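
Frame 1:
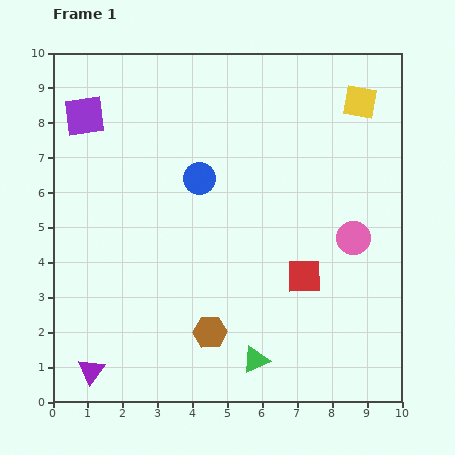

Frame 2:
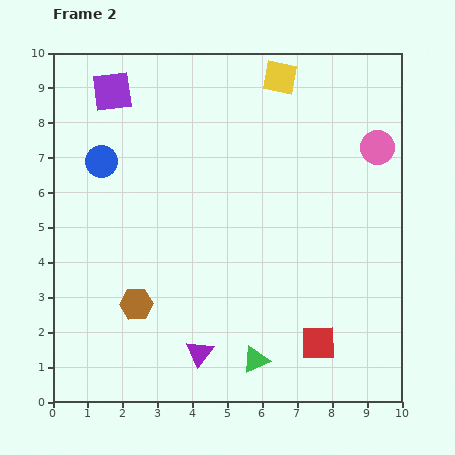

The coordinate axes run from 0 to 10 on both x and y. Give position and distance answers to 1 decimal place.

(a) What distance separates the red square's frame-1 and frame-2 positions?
1.9

The red square moved from (7.2, 3.6) to (7.6, 1.7), a distance of √(0.4² + 1.9²) ≈ 1.9.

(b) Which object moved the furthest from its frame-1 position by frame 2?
the purple triangle

(moved 3.1; next 2.8)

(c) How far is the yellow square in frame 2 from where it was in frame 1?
2.4

The yellow square moved from (8.8, 8.6) to (6.5, 9.3), a distance of √(2.3² + 0.7²) ≈ 2.4.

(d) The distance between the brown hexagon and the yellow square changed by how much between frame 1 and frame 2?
-0.2

Distance in frame 1: 7.9. Distance in frame 2: 7.7.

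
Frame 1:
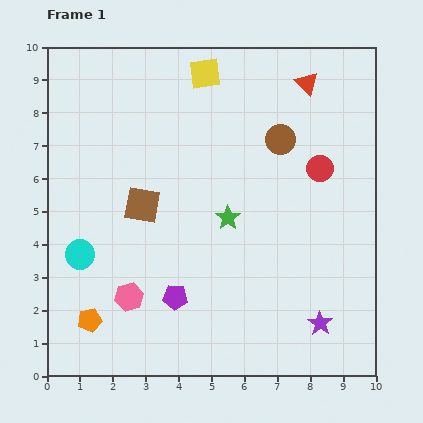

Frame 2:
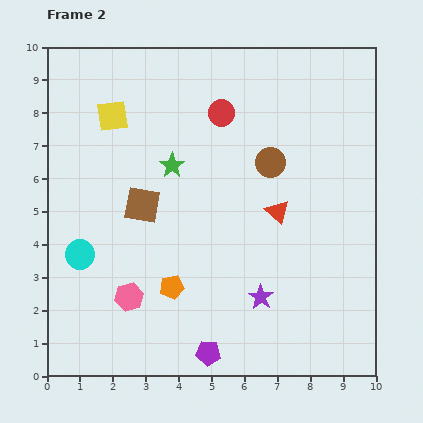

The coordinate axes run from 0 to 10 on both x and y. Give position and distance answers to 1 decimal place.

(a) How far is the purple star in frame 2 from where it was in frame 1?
2.0

The purple star moved from (8.3, 1.6) to (6.5, 2.4), a distance of √(1.8² + 0.8²) ≈ 2.0.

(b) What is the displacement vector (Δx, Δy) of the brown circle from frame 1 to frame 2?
(-0.3, -0.7)

The brown circle was at (7.1, 7.2) in frame 1 and (6.8, 6.5) in frame 2.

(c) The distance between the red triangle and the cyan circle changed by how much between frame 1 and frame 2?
-2.5

Distance in frame 1: 8.6. Distance in frame 2: 6.1.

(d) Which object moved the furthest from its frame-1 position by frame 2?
the red triangle

(moved 4.0; next 3.4)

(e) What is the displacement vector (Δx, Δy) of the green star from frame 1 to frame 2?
(-1.7, 1.6)

The green star was at (5.5, 4.8) in frame 1 and (3.8, 6.4) in frame 2.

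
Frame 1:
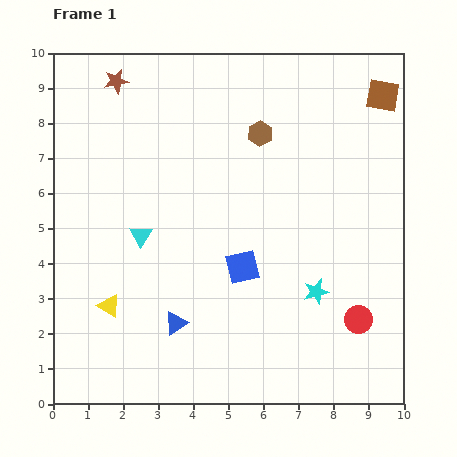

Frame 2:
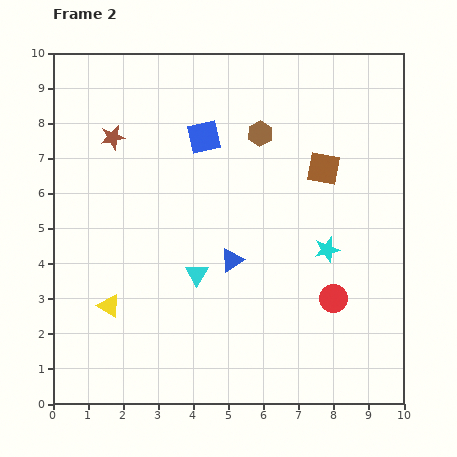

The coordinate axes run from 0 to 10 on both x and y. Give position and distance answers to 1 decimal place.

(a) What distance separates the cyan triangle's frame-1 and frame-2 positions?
1.9

The cyan triangle moved from (2.5, 4.8) to (4.1, 3.7), a distance of √(1.6² + 1.1²) ≈ 1.9.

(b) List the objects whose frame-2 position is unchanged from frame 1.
the brown hexagon, the yellow triangle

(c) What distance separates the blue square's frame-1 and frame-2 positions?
3.9

The blue square moved from (5.4, 3.9) to (4.3, 7.6), a distance of √(1.1² + 3.7²) ≈ 3.9.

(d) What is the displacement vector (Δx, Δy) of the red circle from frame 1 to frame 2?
(-0.7, 0.6)

The red circle was at (8.7, 2.4) in frame 1 and (8.0, 3.0) in frame 2.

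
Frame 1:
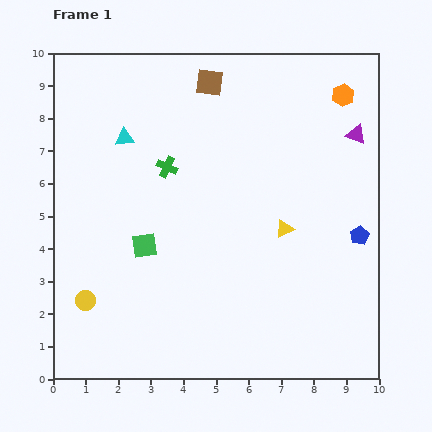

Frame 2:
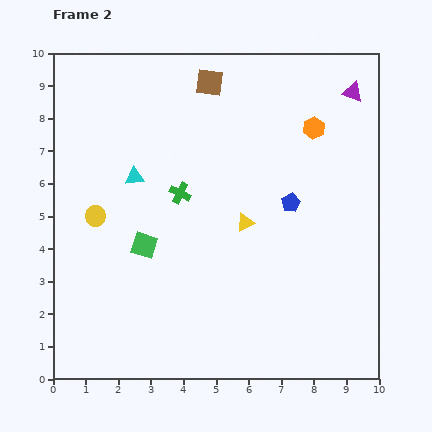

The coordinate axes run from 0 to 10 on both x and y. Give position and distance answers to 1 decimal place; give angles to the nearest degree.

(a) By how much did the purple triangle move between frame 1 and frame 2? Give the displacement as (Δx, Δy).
(-0.1, 1.3)

The purple triangle was at (9.3, 7.5) in frame 1 and (9.2, 8.8) in frame 2.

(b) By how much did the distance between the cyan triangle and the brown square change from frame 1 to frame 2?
+0.6

Distance in frame 1: 3.1. Distance in frame 2: 3.7.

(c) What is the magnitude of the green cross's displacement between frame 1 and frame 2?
0.9

The green cross moved from (3.5, 6.5) to (3.9, 5.7), a distance of √(0.4² + 0.8²) ≈ 0.9.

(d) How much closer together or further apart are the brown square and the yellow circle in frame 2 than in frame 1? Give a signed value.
-2.3

Distance in frame 1: 7.7. Distance in frame 2: 5.4.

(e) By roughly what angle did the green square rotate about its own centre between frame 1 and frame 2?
26° clockwise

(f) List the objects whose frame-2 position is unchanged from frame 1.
the brown square, the green square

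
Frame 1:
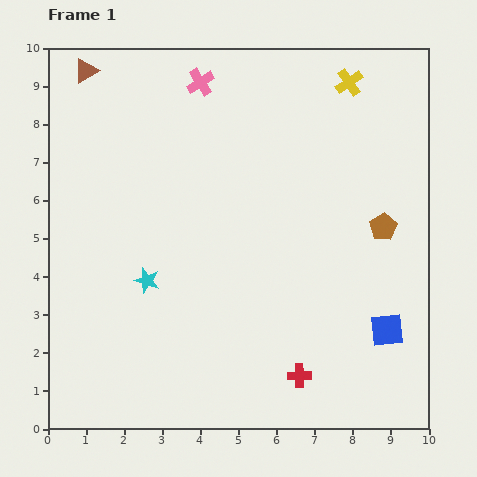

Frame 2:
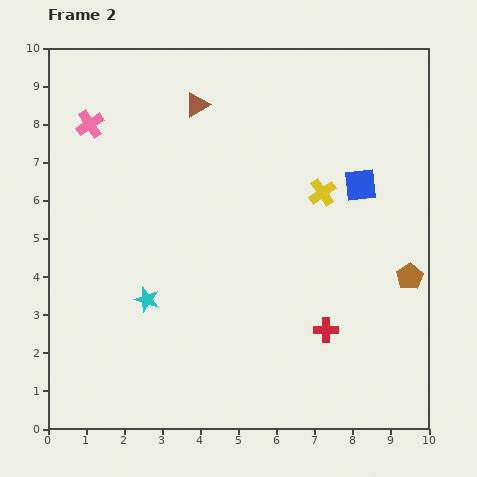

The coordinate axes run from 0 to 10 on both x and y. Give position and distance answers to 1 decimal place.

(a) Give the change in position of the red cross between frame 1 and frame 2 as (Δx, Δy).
(0.7, 1.2)

The red cross was at (6.6, 1.4) in frame 1 and (7.3, 2.6) in frame 2.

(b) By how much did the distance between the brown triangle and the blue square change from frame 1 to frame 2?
-5.6

Distance in frame 1: 10.4. Distance in frame 2: 4.8.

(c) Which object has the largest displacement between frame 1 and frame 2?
the blue square

(moved 3.9; next 3.1)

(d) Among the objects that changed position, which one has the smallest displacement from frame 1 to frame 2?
the cyan star

(moved 0.5)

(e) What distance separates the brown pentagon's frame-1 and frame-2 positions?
1.5

The brown pentagon moved from (8.8, 5.3) to (9.5, 4.0), a distance of √(0.7² + 1.3²) ≈ 1.5.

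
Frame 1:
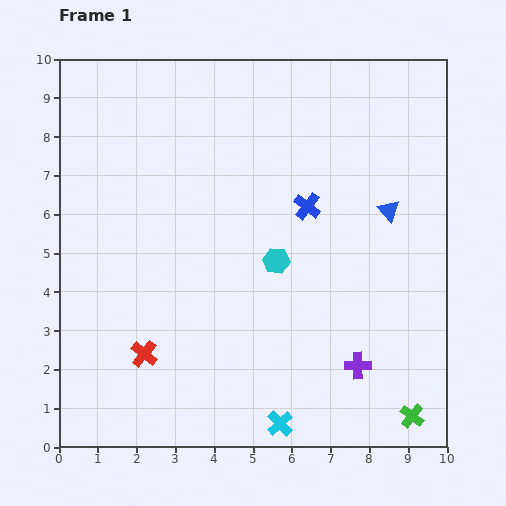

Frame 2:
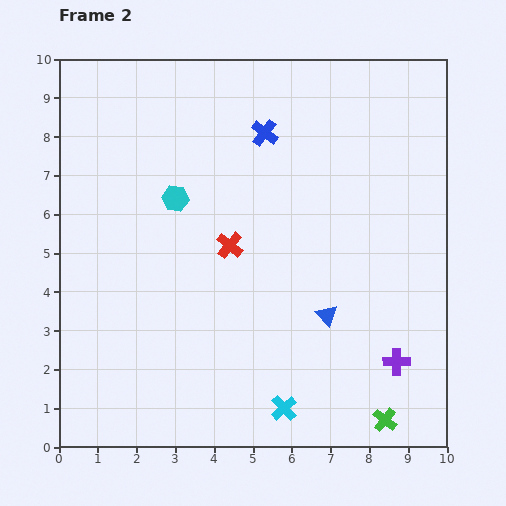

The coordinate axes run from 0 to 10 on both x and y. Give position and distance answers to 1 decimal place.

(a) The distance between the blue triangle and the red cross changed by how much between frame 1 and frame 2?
-4.2

Distance in frame 1: 7.3. Distance in frame 2: 3.1.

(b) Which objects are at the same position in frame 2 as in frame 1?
none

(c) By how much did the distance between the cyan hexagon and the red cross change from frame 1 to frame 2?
-2.4

Distance in frame 1: 4.2. Distance in frame 2: 1.8.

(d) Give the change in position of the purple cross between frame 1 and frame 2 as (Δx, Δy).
(1.0, 0.1)

The purple cross was at (7.7, 2.1) in frame 1 and (8.7, 2.2) in frame 2.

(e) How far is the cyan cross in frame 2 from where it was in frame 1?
0.4

The cyan cross moved from (5.7, 0.6) to (5.8, 1.0), a distance of √(0.1² + 0.4²) ≈ 0.4.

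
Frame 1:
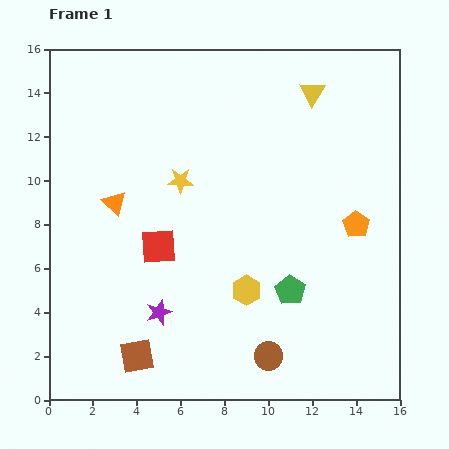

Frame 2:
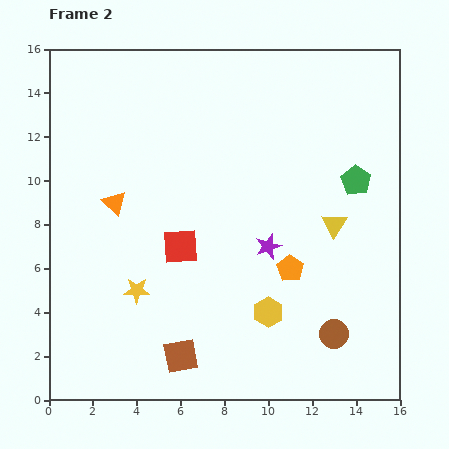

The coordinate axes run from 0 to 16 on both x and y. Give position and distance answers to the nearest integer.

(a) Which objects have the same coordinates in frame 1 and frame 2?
the orange triangle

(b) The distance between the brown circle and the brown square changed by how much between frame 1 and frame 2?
+1

Distance in frame 1: 6. Distance in frame 2: 7.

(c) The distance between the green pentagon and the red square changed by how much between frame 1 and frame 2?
+3

Distance in frame 1: 6. Distance in frame 2: 9.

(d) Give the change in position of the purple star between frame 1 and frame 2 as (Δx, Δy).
(5, 3)

The purple star was at (5, 4) in frame 1 and (10, 7) in frame 2.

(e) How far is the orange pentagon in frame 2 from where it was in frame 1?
4

The orange pentagon moved from (14, 8) to (11, 6), a distance of √(3² + 2²) ≈ 4.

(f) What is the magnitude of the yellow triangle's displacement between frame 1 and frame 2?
6

The yellow triangle moved from (12, 14) to (13, 8), a distance of √(1² + 6²) ≈ 6.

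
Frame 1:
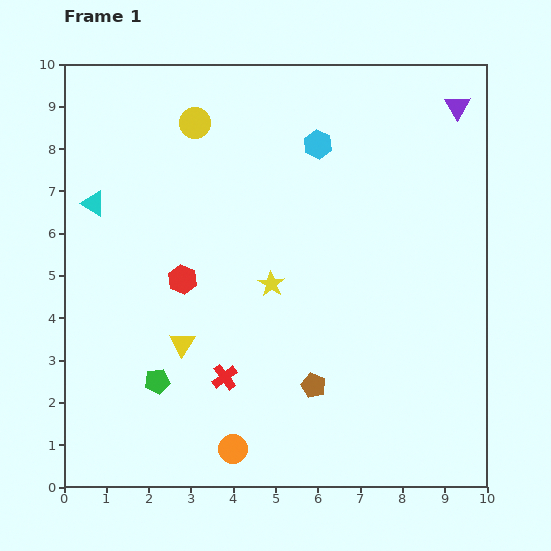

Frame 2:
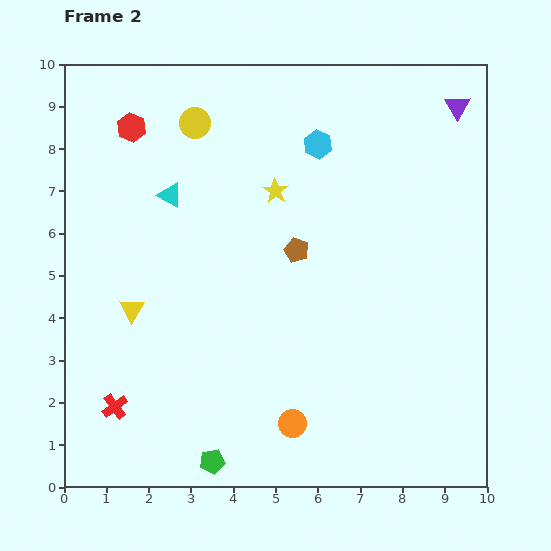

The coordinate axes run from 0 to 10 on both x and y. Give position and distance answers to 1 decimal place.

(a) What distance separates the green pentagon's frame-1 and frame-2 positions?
2.3

The green pentagon moved from (2.2, 2.5) to (3.5, 0.6), a distance of √(1.3² + 1.9²) ≈ 2.3.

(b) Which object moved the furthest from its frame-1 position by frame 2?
the red hexagon

(moved 3.8; next 3.2)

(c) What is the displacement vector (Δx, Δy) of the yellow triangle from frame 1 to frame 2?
(-1.2, 0.8)

The yellow triangle was at (2.8, 3.4) in frame 1 and (1.6, 4.2) in frame 2.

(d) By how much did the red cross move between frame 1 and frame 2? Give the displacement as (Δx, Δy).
(-2.6, -0.7)

The red cross was at (3.8, 2.6) in frame 1 and (1.2, 1.9) in frame 2.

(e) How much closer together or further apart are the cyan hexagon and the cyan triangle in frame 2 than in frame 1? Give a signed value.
-1.8

Distance in frame 1: 5.5. Distance in frame 2: 3.7.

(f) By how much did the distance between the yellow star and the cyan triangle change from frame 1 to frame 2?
-2.1

Distance in frame 1: 4.6. Distance in frame 2: 2.5.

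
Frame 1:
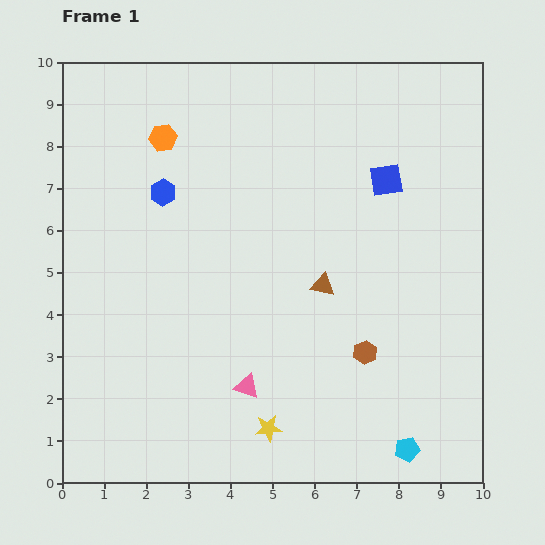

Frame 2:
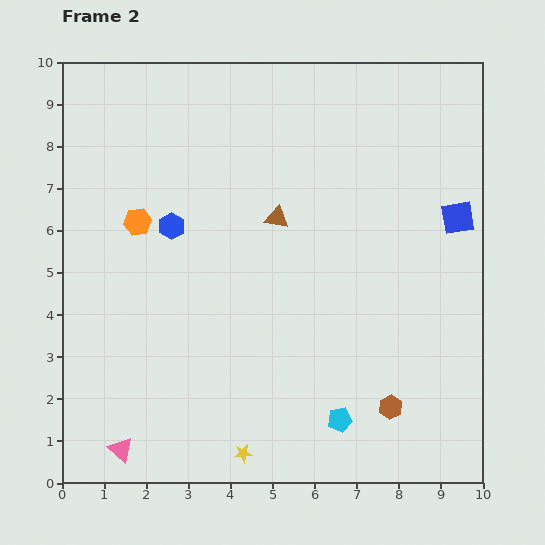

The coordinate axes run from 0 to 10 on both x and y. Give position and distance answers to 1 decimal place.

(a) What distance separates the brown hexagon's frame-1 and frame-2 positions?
1.4

The brown hexagon moved from (7.2, 3.1) to (7.8, 1.8), a distance of √(0.6² + 1.3²) ≈ 1.4.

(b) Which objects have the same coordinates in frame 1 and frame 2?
none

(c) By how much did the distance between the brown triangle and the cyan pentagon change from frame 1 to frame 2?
+0.6

Distance in frame 1: 4.4. Distance in frame 2: 5.0.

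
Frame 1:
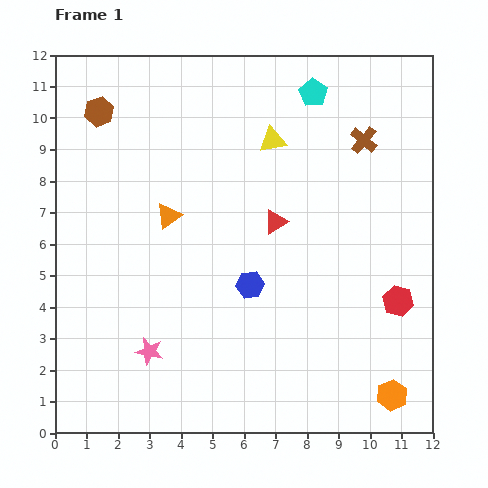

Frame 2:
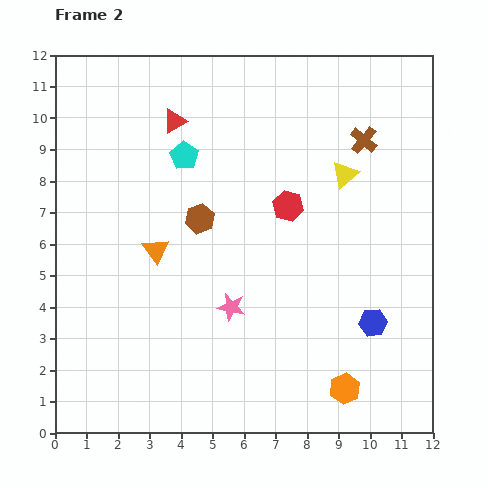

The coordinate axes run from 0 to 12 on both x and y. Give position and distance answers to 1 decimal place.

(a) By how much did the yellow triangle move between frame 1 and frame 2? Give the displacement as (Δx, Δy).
(2.3, -1.1)

The yellow triangle was at (6.9, 9.3) in frame 1 and (9.2, 8.2) in frame 2.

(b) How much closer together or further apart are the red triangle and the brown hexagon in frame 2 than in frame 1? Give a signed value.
-3.4

Distance in frame 1: 6.6. Distance in frame 2: 3.2.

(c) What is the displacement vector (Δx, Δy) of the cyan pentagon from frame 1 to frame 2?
(-4.1, -2.0)

The cyan pentagon was at (8.2, 10.8) in frame 1 and (4.1, 8.8) in frame 2.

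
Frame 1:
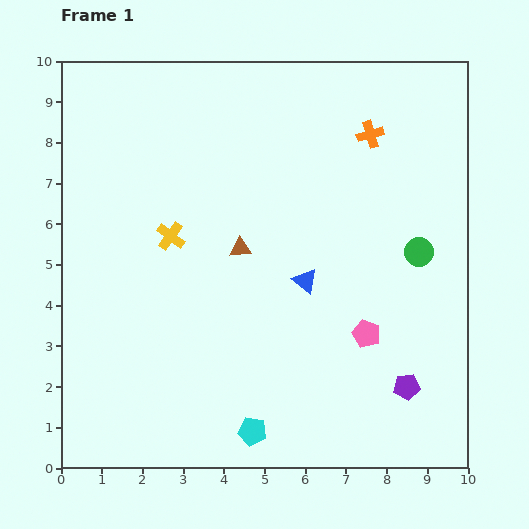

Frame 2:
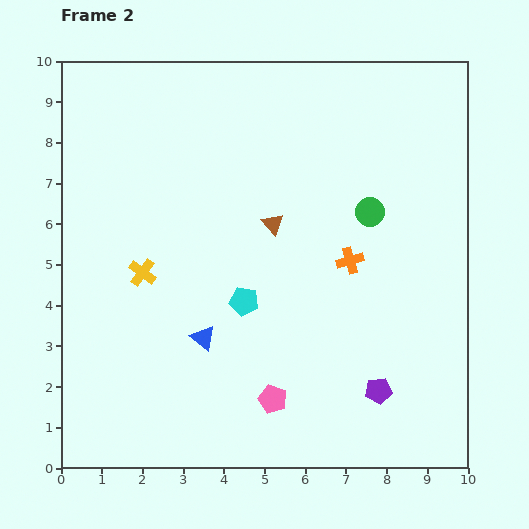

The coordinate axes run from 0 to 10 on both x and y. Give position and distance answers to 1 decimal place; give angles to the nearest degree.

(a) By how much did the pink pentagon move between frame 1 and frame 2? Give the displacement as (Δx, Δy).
(-2.3, -1.6)

The pink pentagon was at (7.5, 3.3) in frame 1 and (5.2, 1.7) in frame 2.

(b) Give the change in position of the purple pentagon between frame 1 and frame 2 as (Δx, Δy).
(-0.7, -0.1)

The purple pentagon was at (8.5, 2.0) in frame 1 and (7.8, 1.9) in frame 2.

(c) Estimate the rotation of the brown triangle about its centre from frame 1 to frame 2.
52° clockwise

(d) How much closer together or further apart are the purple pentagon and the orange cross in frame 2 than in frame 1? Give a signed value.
-3.0

Distance in frame 1: 6.3. Distance in frame 2: 3.3.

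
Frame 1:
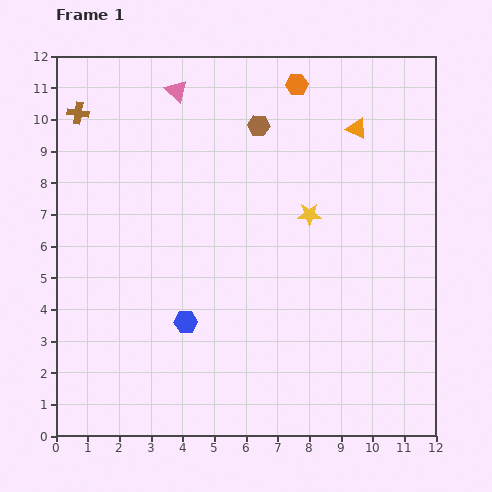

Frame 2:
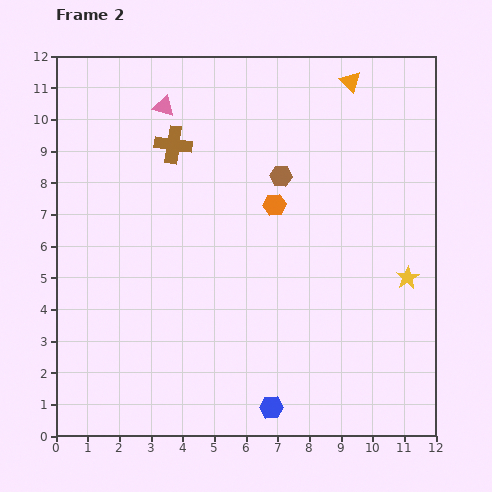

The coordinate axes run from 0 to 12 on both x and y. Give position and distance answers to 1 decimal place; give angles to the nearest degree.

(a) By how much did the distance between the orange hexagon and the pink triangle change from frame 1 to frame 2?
+0.9

Distance in frame 1: 3.8. Distance in frame 2: 4.7.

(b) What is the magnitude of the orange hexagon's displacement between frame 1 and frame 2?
3.9

The orange hexagon moved from (7.6, 11.1) to (6.9, 7.3), a distance of √(0.7² + 3.8²) ≈ 3.9.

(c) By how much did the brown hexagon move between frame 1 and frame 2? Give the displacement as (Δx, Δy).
(0.7, -1.6)

The brown hexagon was at (6.4, 9.8) in frame 1 and (7.1, 8.2) in frame 2.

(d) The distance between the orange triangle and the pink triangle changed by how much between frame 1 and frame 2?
+0.2

Distance in frame 1: 5.8. Distance in frame 2: 6.0.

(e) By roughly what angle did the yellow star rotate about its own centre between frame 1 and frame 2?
30° counter-clockwise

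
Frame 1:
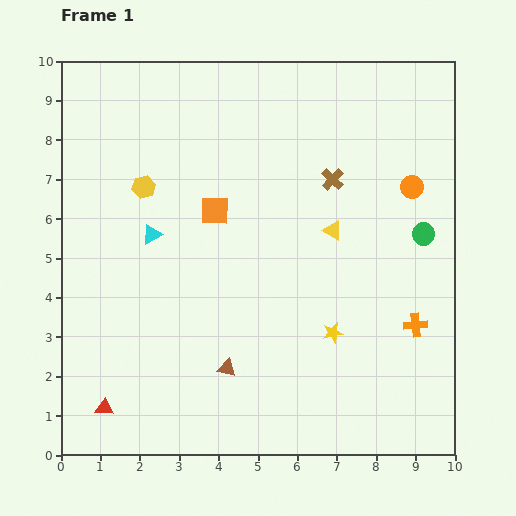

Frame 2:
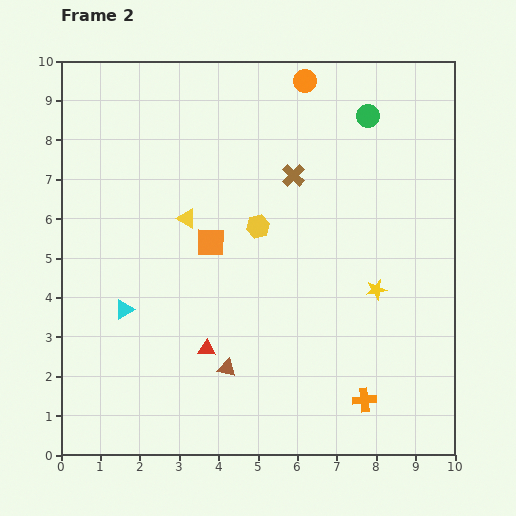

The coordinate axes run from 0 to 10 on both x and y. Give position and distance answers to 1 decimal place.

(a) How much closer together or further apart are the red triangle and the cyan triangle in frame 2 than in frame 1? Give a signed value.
-2.3

Distance in frame 1: 4.6. Distance in frame 2: 2.3.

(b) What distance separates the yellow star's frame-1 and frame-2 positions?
1.6

The yellow star moved from (6.9, 3.1) to (8.0, 4.2), a distance of √(1.1² + 1.1²) ≈ 1.6.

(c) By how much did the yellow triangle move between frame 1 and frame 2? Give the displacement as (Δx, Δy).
(-3.7, 0.3)

The yellow triangle was at (6.9, 5.7) in frame 1 and (3.2, 6.0) in frame 2.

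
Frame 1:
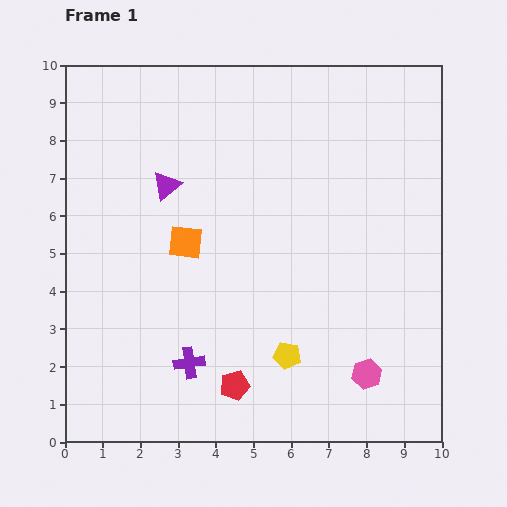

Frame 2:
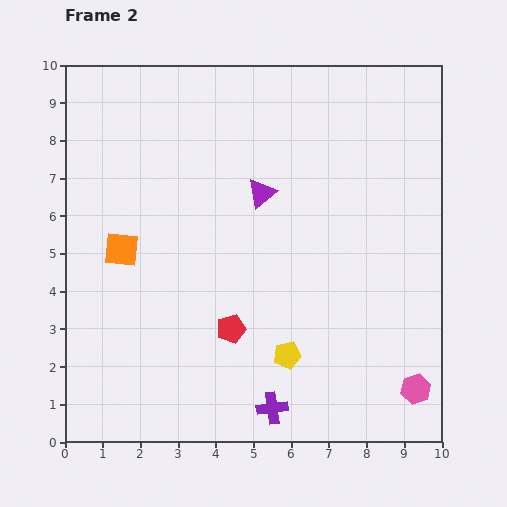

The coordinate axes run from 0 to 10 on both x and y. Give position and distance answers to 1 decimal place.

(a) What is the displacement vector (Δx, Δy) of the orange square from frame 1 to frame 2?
(-1.7, -0.2)

The orange square was at (3.2, 5.3) in frame 1 and (1.5, 5.1) in frame 2.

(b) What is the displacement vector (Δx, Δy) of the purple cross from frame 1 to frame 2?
(2.2, -1.2)

The purple cross was at (3.3, 2.1) in frame 1 and (5.5, 0.9) in frame 2.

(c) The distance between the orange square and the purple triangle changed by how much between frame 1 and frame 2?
+2.4

Distance in frame 1: 1.6. Distance in frame 2: 4.0.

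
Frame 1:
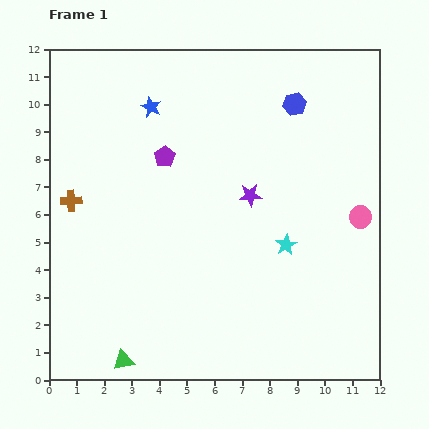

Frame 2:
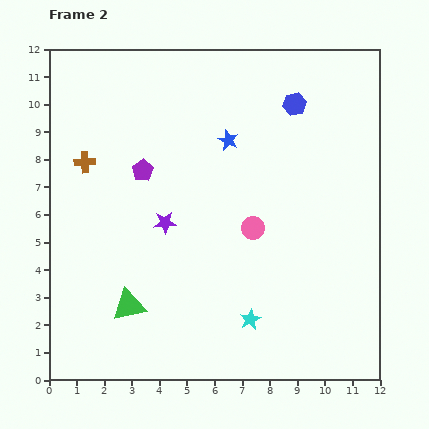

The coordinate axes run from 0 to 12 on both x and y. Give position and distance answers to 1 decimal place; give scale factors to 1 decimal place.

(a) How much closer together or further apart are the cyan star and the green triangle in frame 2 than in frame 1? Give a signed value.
-2.8

Distance in frame 1: 7.2. Distance in frame 2: 4.4.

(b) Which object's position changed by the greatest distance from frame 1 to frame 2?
the pink circle

(moved 3.9; next 3.3)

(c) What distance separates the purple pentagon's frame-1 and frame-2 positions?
0.9

The purple pentagon moved from (4.2, 8.1) to (3.4, 7.6), a distance of √(0.8² + 0.5²) ≈ 0.9.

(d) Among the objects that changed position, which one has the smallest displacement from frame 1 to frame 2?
the purple pentagon

(moved 0.9)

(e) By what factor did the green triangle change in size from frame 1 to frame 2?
1.6×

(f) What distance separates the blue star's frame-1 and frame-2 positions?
3.0

The blue star moved from (3.7, 9.9) to (6.5, 8.7), a distance of √(2.8² + 1.2²) ≈ 3.0.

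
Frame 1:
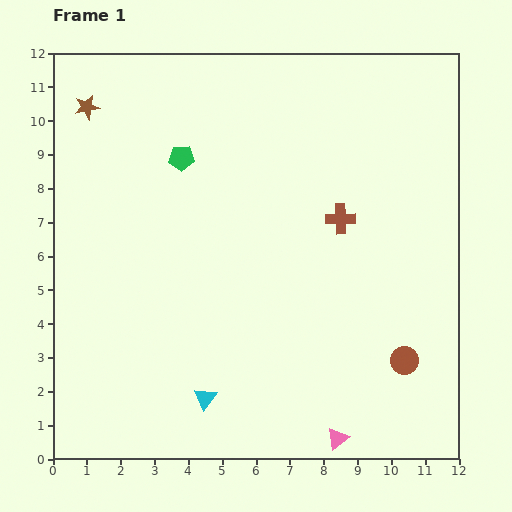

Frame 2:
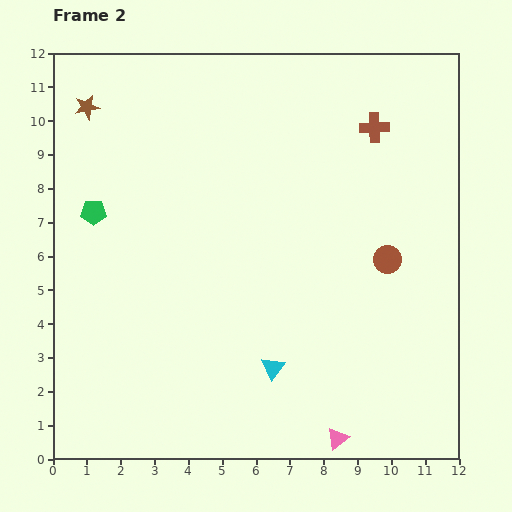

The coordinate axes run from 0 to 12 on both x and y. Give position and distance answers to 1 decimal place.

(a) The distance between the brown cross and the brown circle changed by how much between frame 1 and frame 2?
-0.7

Distance in frame 1: 4.6. Distance in frame 2: 3.9.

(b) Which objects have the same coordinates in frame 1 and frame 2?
the pink triangle, the brown star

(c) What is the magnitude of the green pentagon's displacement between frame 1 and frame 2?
3.1

The green pentagon moved from (3.8, 8.9) to (1.2, 7.3), a distance of √(2.6² + 1.6²) ≈ 3.1.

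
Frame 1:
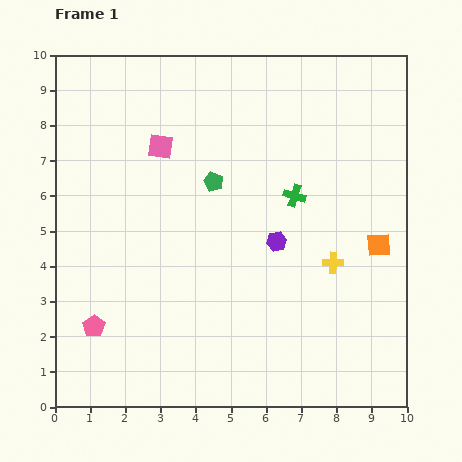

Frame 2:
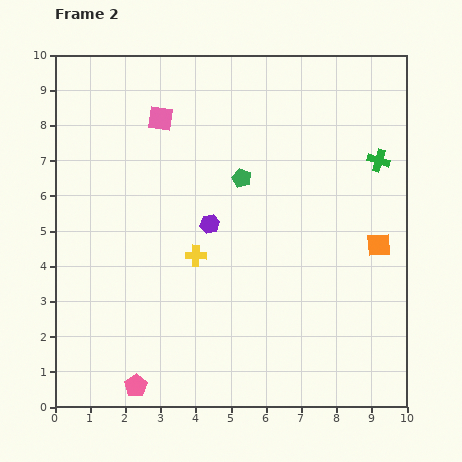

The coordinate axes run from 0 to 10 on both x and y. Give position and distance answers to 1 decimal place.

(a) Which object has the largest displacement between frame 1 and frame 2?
the yellow cross

(moved 3.9; next 2.6)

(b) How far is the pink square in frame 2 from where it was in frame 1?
0.8

The pink square moved from (3.0, 7.4) to (3.0, 8.2), a distance of √(0.0² + 0.8²) ≈ 0.8.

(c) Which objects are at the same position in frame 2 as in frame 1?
the orange square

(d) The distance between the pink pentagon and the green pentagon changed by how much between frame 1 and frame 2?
+1.3

Distance in frame 1: 5.3. Distance in frame 2: 6.6.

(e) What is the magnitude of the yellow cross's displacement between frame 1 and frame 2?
3.9

The yellow cross moved from (7.9, 4.1) to (4.0, 4.3), a distance of √(3.9² + 0.2²) ≈ 3.9.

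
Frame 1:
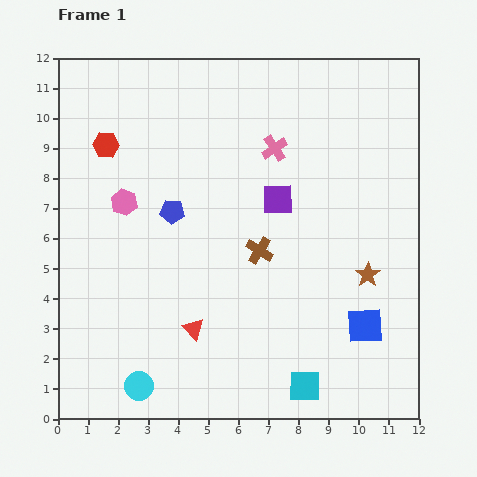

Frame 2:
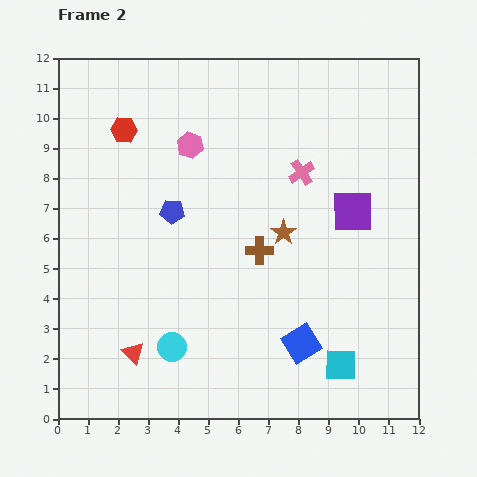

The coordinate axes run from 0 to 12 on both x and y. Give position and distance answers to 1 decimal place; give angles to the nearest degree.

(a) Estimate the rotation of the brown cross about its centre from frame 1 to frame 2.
32° counter-clockwise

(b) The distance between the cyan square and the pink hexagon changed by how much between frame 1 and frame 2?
+0.2

Distance in frame 1: 8.6. Distance in frame 2: 8.8.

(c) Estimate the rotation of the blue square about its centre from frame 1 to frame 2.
28° counter-clockwise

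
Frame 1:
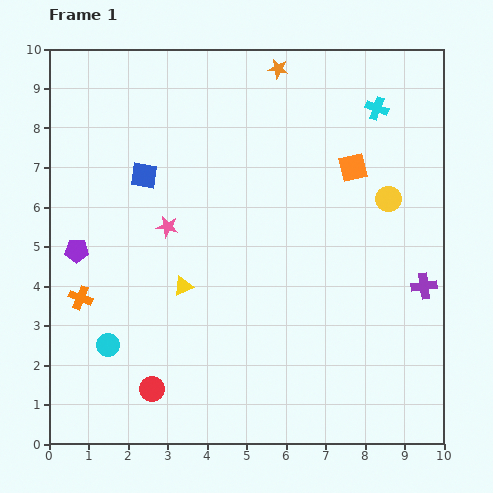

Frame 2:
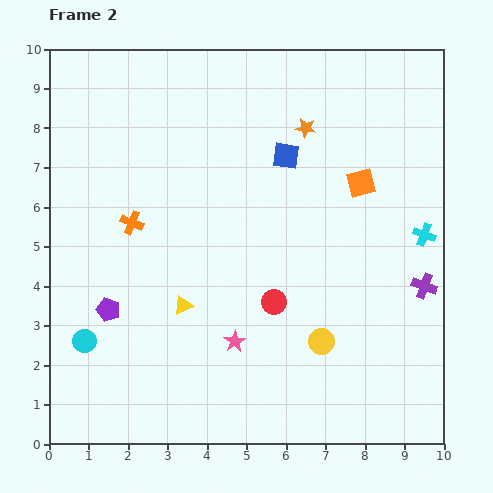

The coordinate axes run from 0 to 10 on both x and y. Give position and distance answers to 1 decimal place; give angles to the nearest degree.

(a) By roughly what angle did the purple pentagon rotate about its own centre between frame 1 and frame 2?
17° clockwise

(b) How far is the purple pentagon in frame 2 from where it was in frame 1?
1.7

The purple pentagon moved from (0.7, 4.9) to (1.5, 3.4), a distance of √(0.8² + 1.5²) ≈ 1.7.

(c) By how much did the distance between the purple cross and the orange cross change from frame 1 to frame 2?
-1.1

Distance in frame 1: 8.7. Distance in frame 2: 7.6.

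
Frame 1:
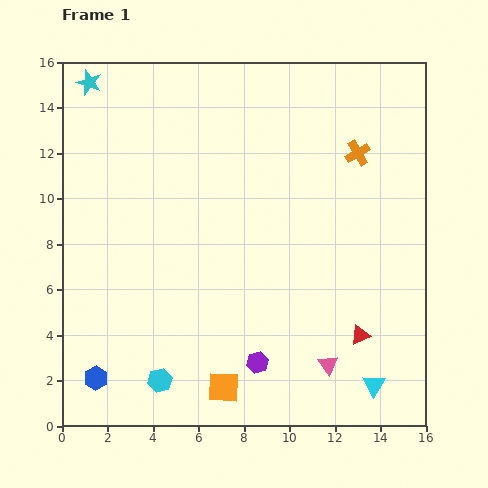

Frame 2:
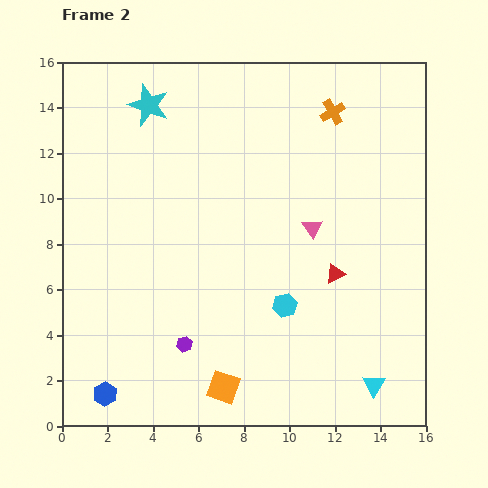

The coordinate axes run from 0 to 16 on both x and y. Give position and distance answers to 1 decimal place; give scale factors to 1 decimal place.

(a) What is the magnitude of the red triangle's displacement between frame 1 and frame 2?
2.9

The red triangle moved from (13.1, 4.0) to (12.0, 6.7), a distance of √(1.1² + 2.7²) ≈ 2.9.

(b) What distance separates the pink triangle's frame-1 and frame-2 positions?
6.0

The pink triangle moved from (11.7, 2.7) to (11.0, 8.7), a distance of √(0.7² + 6.0²) ≈ 6.0.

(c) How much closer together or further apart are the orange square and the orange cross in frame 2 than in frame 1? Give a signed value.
+1.1

Distance in frame 1: 11.9. Distance in frame 2: 13.0.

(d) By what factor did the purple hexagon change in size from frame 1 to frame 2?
0.7×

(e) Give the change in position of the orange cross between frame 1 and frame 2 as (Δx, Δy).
(-1.1, 1.8)

The orange cross was at (13.0, 12.0) in frame 1 and (11.9, 13.8) in frame 2.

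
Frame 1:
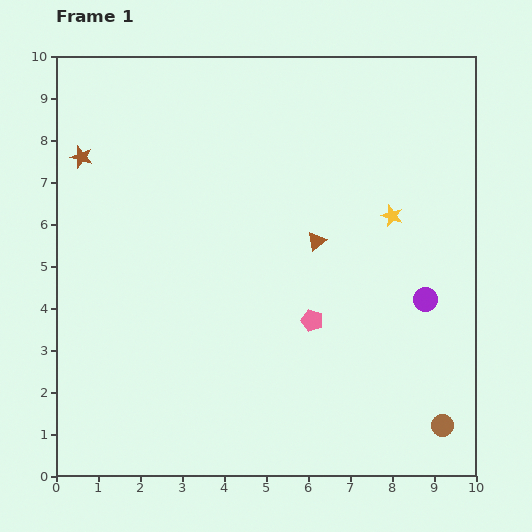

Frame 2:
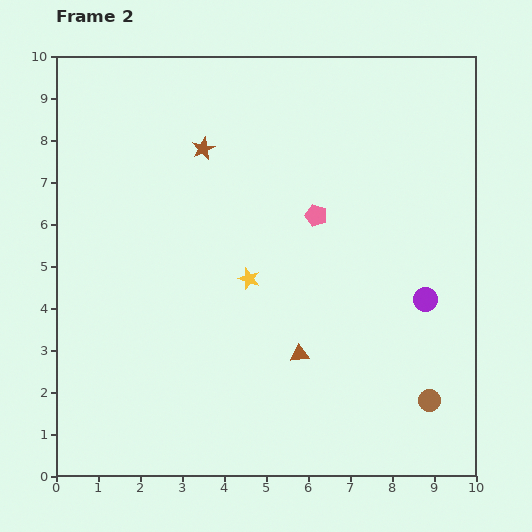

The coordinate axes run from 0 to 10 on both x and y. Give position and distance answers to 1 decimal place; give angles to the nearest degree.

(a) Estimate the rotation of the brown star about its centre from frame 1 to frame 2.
29° clockwise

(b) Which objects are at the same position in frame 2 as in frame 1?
the purple circle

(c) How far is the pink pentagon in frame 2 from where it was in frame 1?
2.5

The pink pentagon moved from (6.1, 3.7) to (6.2, 6.2), a distance of √(0.1² + 2.5²) ≈ 2.5.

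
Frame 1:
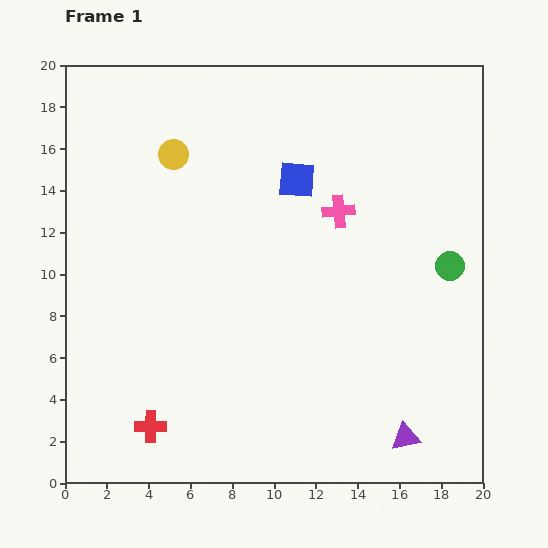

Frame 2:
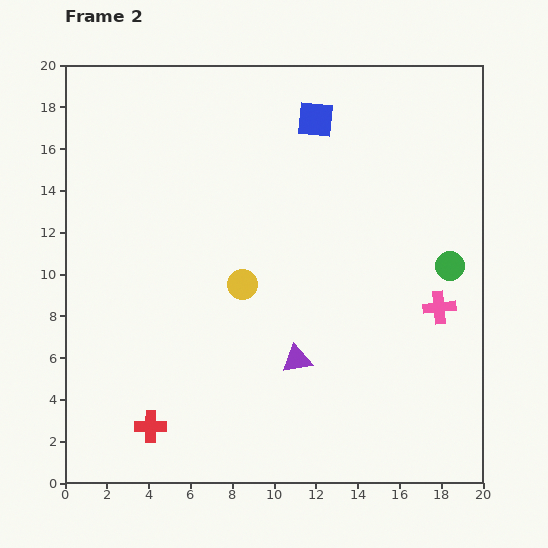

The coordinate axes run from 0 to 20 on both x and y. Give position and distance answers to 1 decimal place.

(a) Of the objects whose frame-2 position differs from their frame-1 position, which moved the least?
the blue square

(moved 3.0)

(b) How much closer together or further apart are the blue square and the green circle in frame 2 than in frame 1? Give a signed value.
+1.1

Distance in frame 1: 8.4. Distance in frame 2: 9.5.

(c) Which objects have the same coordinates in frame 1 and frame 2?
the green circle, the red cross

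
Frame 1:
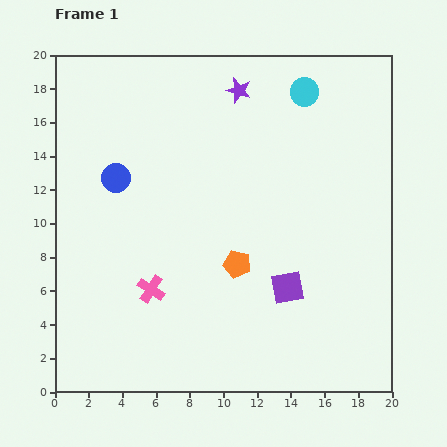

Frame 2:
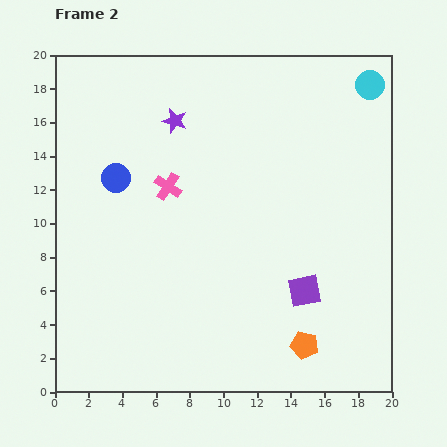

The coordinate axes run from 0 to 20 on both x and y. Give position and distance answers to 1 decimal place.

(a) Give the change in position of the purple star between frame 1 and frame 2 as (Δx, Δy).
(-3.8, -1.8)

The purple star was at (10.9, 17.9) in frame 1 and (7.1, 16.1) in frame 2.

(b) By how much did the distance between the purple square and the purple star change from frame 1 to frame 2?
+0.6

Distance in frame 1: 12.1. Distance in frame 2: 12.7.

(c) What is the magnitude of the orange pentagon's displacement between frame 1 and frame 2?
6.2

The orange pentagon moved from (10.8, 7.6) to (14.8, 2.8), a distance of √(4.0² + 4.8²) ≈ 6.2.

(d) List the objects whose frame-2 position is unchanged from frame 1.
the blue circle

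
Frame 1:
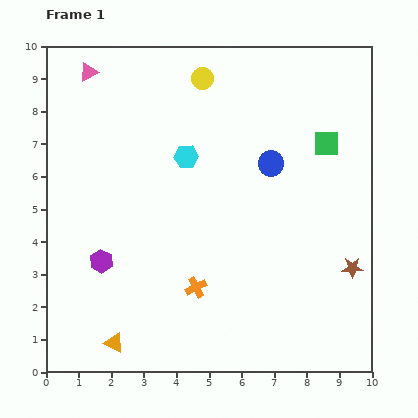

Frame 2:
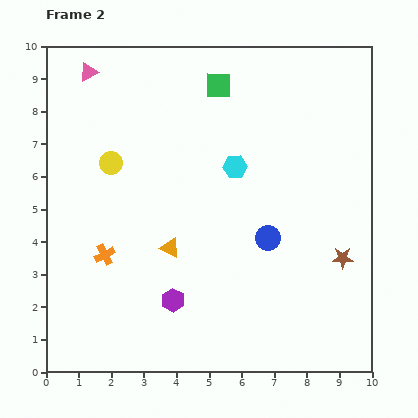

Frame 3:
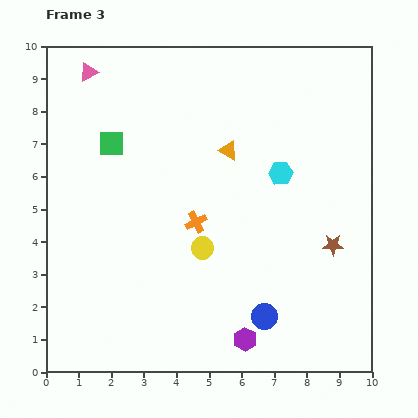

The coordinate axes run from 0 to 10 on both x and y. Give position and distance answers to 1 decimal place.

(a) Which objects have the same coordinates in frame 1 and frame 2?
the pink triangle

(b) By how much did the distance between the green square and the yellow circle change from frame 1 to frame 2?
-0.2

Distance in frame 1: 4.3. Distance in frame 2: 4.1.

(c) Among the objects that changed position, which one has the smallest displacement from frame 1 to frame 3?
the brown star

(moved 0.9)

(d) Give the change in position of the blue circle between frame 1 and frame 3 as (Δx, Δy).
(-0.2, -4.7)

The blue circle was at (6.9, 6.4) in frame 1 and (6.7, 1.7) in frame 3.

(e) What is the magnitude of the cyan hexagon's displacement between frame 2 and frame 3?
1.4

The cyan hexagon moved from (5.8, 6.3) to (7.2, 6.1), a distance of √(1.4² + 0.2²) ≈ 1.4.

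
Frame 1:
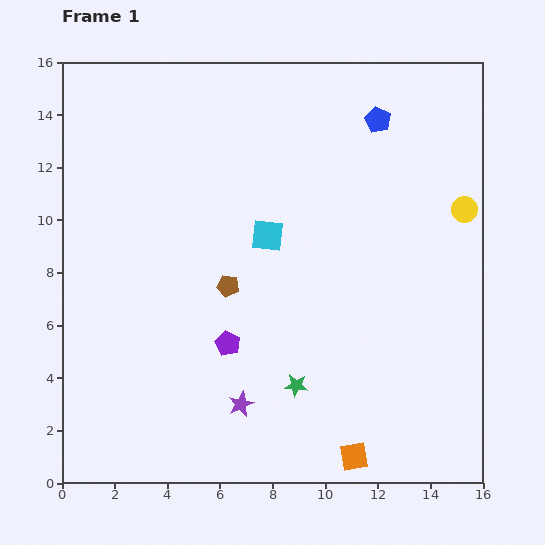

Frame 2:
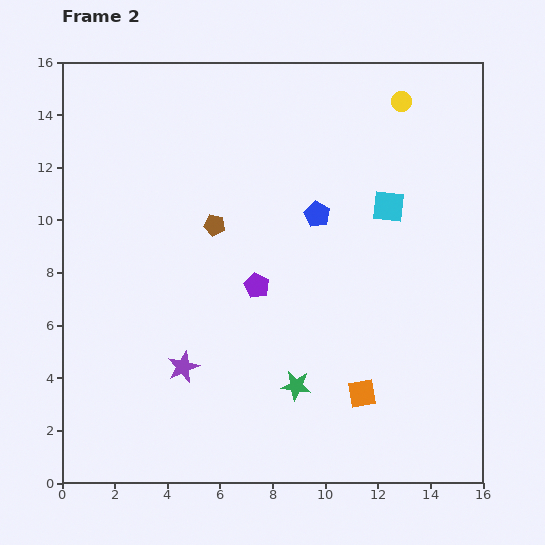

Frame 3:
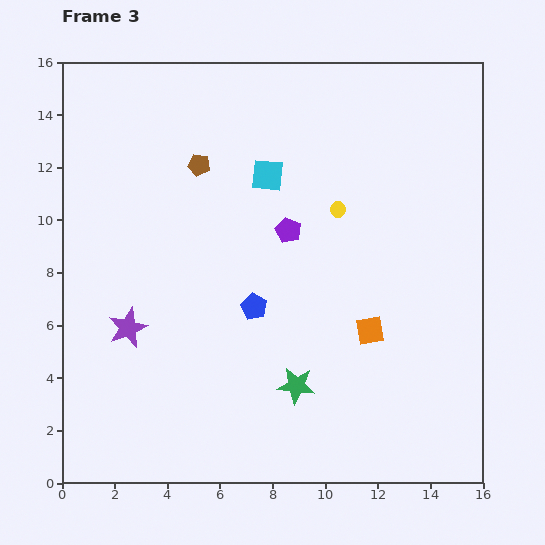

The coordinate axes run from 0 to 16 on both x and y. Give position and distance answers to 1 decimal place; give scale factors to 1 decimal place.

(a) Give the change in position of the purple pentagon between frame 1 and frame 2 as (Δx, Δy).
(1.1, 2.2)

The purple pentagon was at (6.3, 5.3) in frame 1 and (7.4, 7.5) in frame 2.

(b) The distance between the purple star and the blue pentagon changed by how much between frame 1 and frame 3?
-7.1

Distance in frame 1: 12.0. Distance in frame 3: 4.9.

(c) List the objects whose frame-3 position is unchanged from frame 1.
the green star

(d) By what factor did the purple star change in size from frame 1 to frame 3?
1.5×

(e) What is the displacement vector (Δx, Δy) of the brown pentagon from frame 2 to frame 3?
(-0.6, 2.3)

The brown pentagon was at (5.8, 9.8) in frame 2 and (5.2, 12.1) in frame 3.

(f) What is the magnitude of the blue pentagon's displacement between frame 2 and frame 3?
4.2

The blue pentagon moved from (9.7, 10.2) to (7.3, 6.7), a distance of √(2.4² + 3.5²) ≈ 4.2.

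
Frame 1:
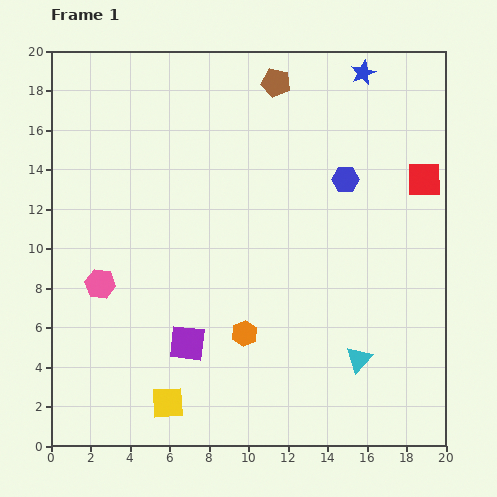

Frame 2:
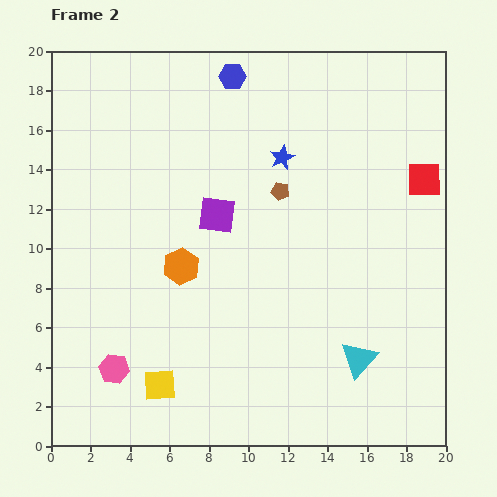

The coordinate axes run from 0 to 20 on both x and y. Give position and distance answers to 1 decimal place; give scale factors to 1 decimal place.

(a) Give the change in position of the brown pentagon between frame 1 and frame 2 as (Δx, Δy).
(0.2, -5.5)

The brown pentagon was at (11.4, 18.4) in frame 1 and (11.6, 12.9) in frame 2.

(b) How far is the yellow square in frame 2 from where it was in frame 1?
1.0

The yellow square moved from (5.9, 2.2) to (5.5, 3.1), a distance of √(0.4² + 0.9²) ≈ 1.0.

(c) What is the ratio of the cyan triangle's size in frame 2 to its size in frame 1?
1.4×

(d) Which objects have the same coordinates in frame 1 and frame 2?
the red square, the cyan triangle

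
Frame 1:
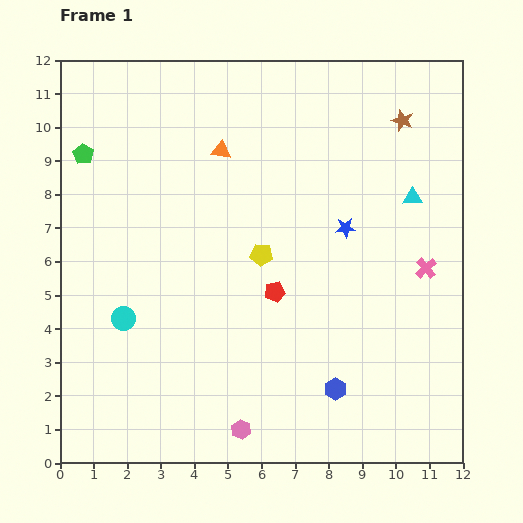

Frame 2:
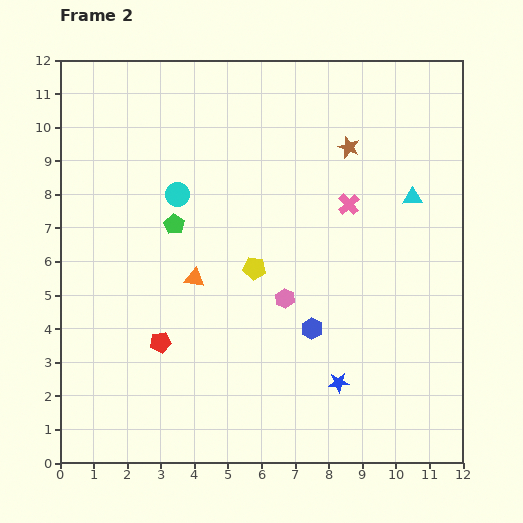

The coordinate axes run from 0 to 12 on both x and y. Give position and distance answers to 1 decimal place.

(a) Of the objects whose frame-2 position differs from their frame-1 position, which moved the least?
the yellow pentagon

(moved 0.4)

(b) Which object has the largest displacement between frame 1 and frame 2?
the blue star

(moved 4.6; next 4.1)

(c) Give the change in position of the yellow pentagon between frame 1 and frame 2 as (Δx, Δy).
(-0.2, -0.4)

The yellow pentagon was at (6.0, 6.2) in frame 1 and (5.8, 5.8) in frame 2.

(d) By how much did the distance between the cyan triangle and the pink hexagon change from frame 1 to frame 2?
-3.8

Distance in frame 1: 8.6. Distance in frame 2: 4.8.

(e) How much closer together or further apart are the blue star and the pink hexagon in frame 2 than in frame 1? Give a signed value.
-3.8

Distance in frame 1: 6.8. Distance in frame 2: 3.0.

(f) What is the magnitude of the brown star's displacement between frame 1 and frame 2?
1.8

The brown star moved from (10.2, 10.2) to (8.6, 9.4), a distance of √(1.6² + 0.8²) ≈ 1.8.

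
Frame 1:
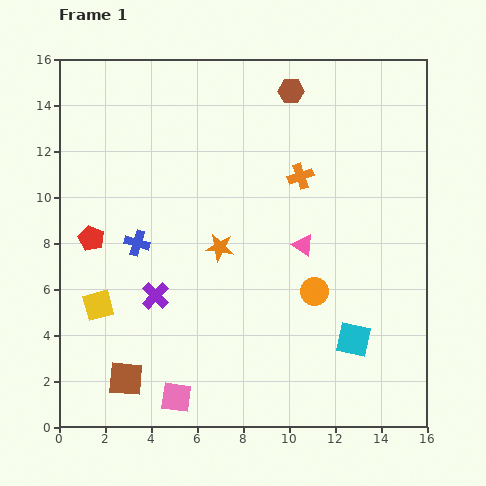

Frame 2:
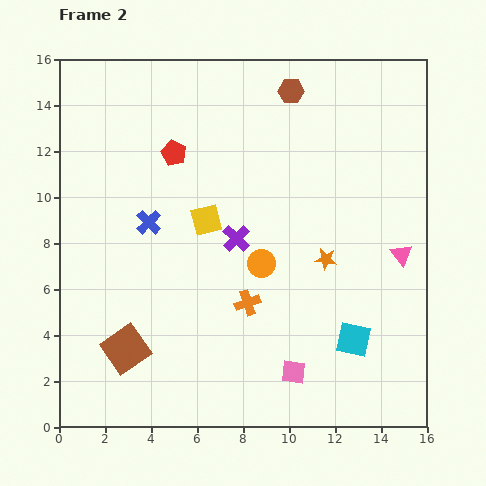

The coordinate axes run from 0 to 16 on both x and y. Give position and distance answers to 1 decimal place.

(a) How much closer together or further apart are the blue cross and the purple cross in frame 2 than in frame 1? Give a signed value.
+1.5

Distance in frame 1: 2.4. Distance in frame 2: 3.9.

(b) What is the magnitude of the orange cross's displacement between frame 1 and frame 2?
6.0

The orange cross moved from (10.5, 10.9) to (8.2, 5.4), a distance of √(2.3² + 5.5²) ≈ 6.0.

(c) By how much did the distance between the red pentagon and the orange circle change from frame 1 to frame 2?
-3.9

Distance in frame 1: 10.0. Distance in frame 2: 6.1.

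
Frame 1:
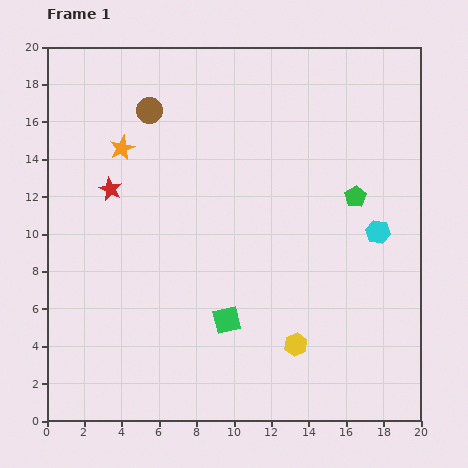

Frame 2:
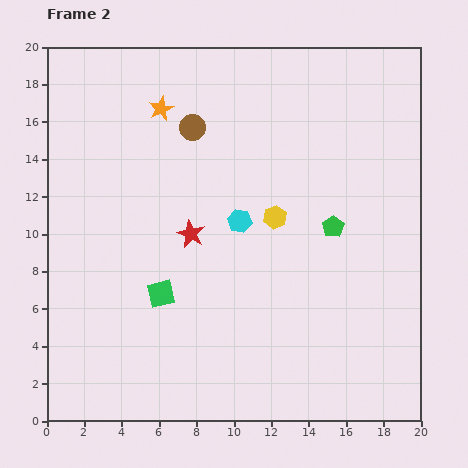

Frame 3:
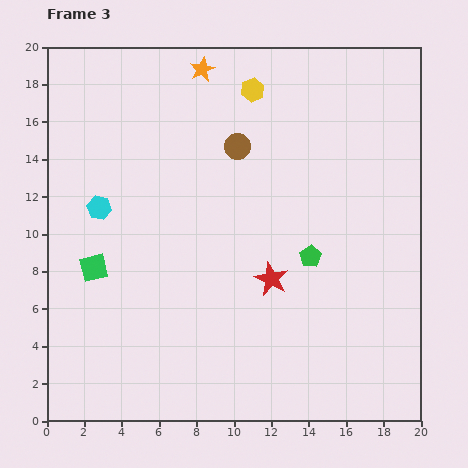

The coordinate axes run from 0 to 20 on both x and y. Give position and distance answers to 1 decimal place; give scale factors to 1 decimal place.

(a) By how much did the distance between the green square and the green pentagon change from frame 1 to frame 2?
+0.4

Distance in frame 1: 9.5. Distance in frame 2: 9.9.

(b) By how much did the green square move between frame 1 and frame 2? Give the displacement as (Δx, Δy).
(-3.5, 1.4)

The green square was at (9.6, 5.4) in frame 1 and (6.1, 6.8) in frame 2.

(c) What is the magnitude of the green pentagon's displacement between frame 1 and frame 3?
4.0

The green pentagon moved from (16.5, 12.0) to (14.1, 8.8), a distance of √(2.4² + 3.2²) ≈ 4.0.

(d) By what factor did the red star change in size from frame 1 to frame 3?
1.4×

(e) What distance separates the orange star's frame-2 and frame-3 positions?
3.0

The orange star moved from (6.1, 16.7) to (8.3, 18.8), a distance of √(2.2² + 2.1²) ≈ 3.0.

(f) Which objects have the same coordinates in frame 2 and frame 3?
none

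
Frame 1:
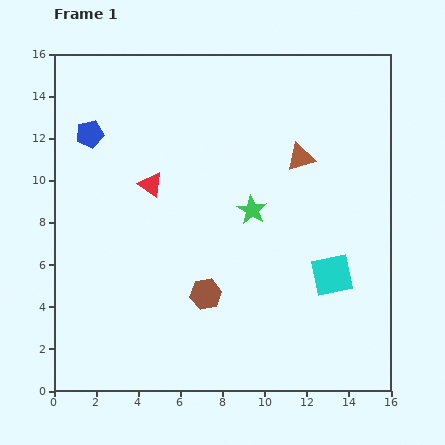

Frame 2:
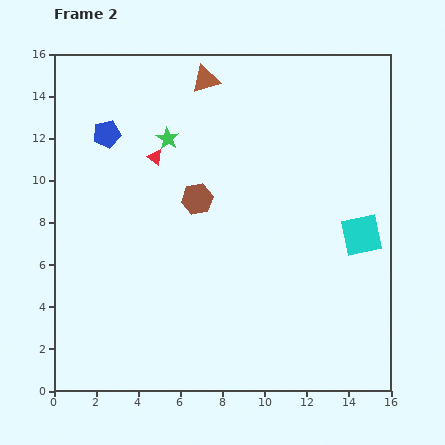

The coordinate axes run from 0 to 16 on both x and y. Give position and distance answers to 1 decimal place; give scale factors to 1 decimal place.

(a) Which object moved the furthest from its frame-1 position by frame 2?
the brown triangle

(moved 5.8; next 5.2)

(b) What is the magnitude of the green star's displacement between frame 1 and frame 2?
5.2

The green star moved from (9.4, 8.6) to (5.4, 12.0), a distance of √(4.0² + 3.4²) ≈ 5.2.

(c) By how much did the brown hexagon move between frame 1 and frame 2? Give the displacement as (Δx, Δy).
(-0.4, 4.5)

The brown hexagon was at (7.2, 4.6) in frame 1 and (6.8, 9.1) in frame 2.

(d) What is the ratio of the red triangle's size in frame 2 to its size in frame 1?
0.6×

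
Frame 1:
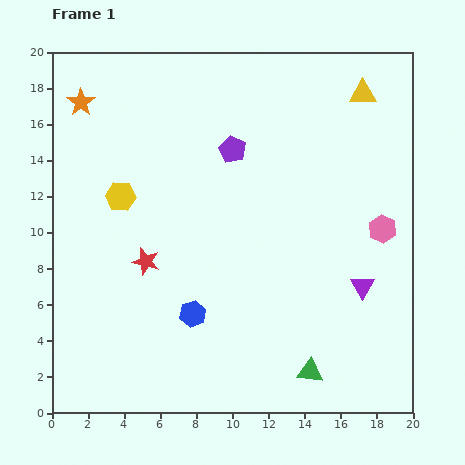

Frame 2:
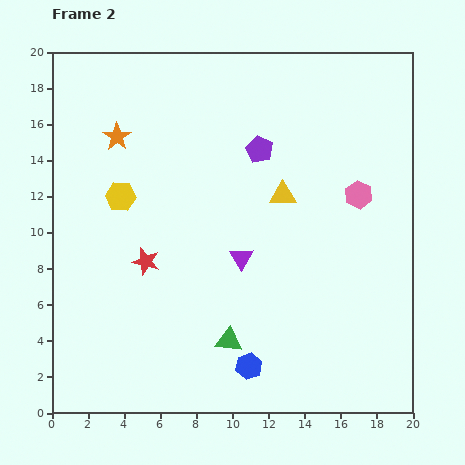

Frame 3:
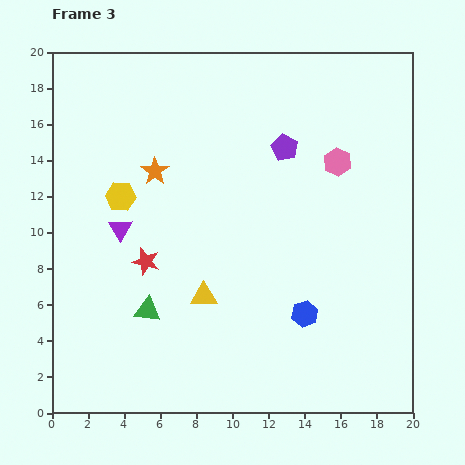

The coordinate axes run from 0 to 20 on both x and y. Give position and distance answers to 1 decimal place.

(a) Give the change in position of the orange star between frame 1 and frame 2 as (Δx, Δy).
(2.0, -1.9)

The orange star was at (1.6, 17.2) in frame 1 and (3.6, 15.3) in frame 2.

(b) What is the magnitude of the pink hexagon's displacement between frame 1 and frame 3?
4.5

The pink hexagon moved from (18.3, 10.2) to (15.8, 13.9), a distance of √(2.5² + 3.7²) ≈ 4.5.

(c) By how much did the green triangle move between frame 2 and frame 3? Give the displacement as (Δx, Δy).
(-4.5, 1.7)

The green triangle was at (9.8, 4.0) in frame 2 and (5.3, 5.7) in frame 3.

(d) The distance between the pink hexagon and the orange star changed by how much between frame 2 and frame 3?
-3.7

Distance in frame 2: 13.8. Distance in frame 3: 10.1.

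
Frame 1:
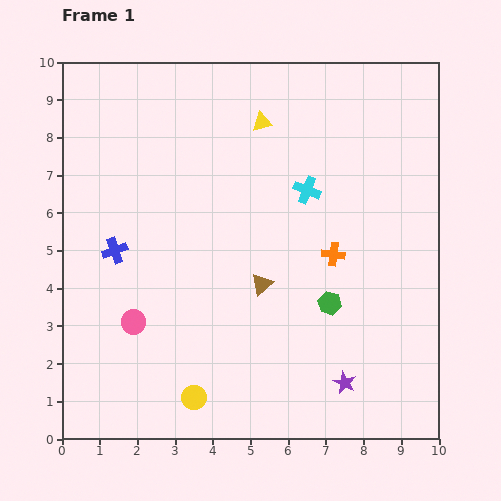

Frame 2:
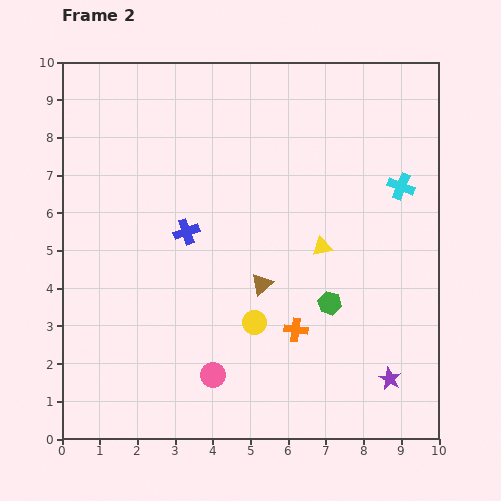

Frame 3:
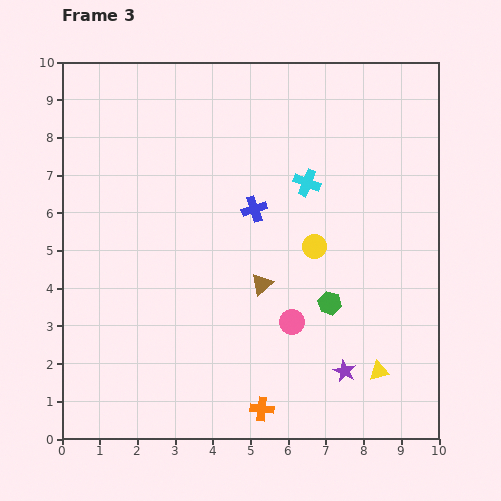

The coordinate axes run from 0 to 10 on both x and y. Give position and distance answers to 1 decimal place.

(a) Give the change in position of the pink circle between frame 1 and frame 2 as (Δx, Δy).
(2.1, -1.4)

The pink circle was at (1.9, 3.1) in frame 1 and (4.0, 1.7) in frame 2.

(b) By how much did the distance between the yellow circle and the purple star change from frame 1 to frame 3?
-0.6

Distance in frame 1: 4.0. Distance in frame 3: 3.4.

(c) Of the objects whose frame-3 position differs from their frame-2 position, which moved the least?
the purple star

(moved 1.2)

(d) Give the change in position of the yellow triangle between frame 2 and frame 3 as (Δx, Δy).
(1.5, -3.3)

The yellow triangle was at (6.9, 5.1) in frame 2 and (8.4, 1.8) in frame 3.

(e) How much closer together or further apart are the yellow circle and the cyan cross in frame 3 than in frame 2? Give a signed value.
-3.6

Distance in frame 2: 5.3. Distance in frame 3: 1.7.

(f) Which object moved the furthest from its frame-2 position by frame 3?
the yellow triangle

(moved 3.6; next 2.6)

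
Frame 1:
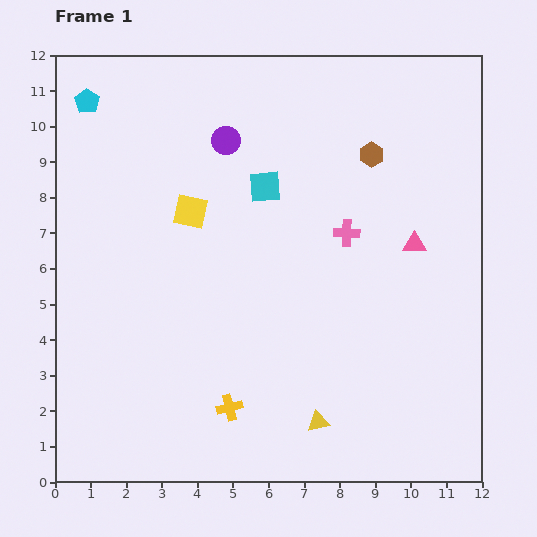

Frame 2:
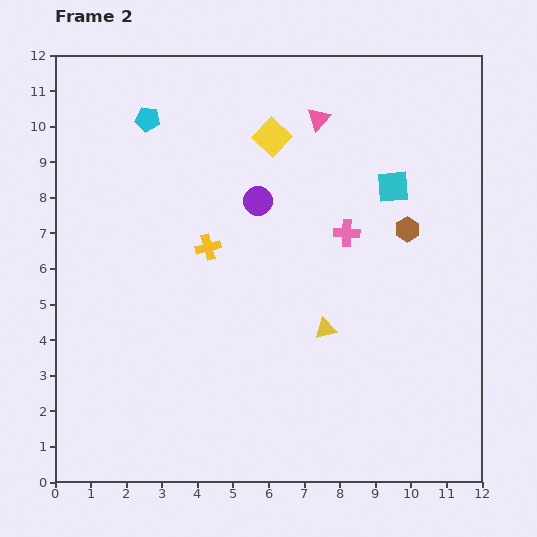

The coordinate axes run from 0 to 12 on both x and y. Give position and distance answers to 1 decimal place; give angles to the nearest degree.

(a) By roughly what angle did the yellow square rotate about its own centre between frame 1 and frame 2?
32° clockwise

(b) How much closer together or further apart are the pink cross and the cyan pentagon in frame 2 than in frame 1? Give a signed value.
-1.8

Distance in frame 1: 8.2. Distance in frame 2: 6.4.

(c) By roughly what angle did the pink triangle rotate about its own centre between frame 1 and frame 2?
48° counter-clockwise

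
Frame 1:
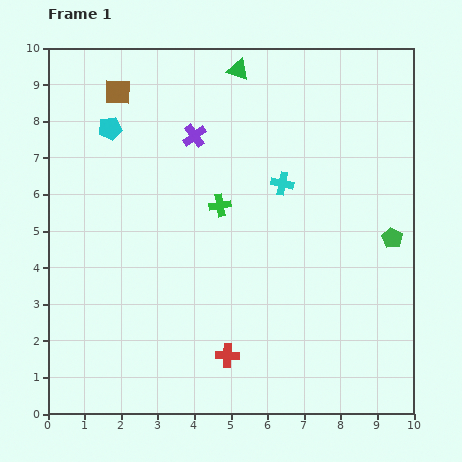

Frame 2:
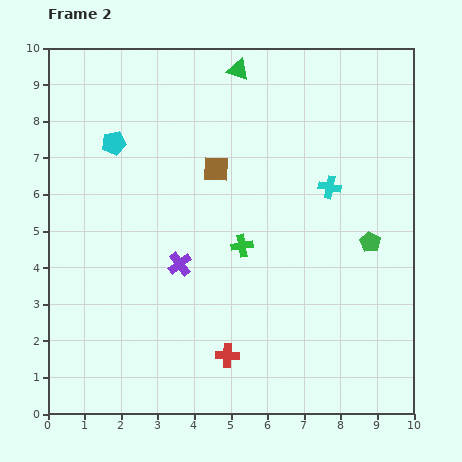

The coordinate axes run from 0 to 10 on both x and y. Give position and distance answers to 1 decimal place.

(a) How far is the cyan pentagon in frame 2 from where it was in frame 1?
0.4

The cyan pentagon moved from (1.7, 7.8) to (1.8, 7.4), a distance of √(0.1² + 0.4²) ≈ 0.4.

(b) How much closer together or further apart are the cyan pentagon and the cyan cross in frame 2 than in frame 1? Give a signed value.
+1.1

Distance in frame 1: 4.9. Distance in frame 2: 6.0.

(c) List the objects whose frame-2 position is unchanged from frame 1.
the red cross, the green triangle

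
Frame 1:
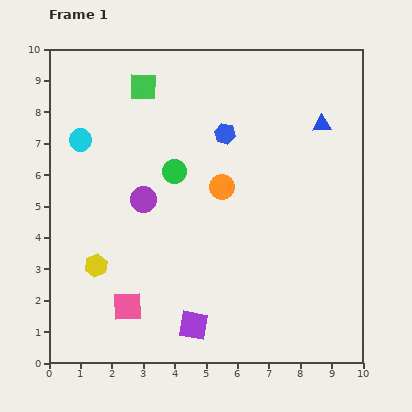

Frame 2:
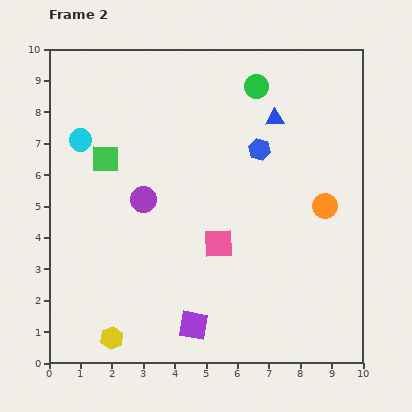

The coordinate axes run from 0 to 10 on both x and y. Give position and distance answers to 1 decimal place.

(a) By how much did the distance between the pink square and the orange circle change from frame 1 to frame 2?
-1.2

Distance in frame 1: 4.8. Distance in frame 2: 3.6.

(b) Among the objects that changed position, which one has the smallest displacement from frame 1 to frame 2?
the blue hexagon

(moved 1.2)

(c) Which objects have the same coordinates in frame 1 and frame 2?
the purple circle, the cyan circle, the purple square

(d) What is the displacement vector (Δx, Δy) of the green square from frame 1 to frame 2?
(-1.2, -2.3)

The green square was at (3.0, 8.8) in frame 1 and (1.8, 6.5) in frame 2.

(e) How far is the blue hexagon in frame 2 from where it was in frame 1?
1.2

The blue hexagon moved from (5.6, 7.3) to (6.7, 6.8), a distance of √(1.1² + 0.5²) ≈ 1.2.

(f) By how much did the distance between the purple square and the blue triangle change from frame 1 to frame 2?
-0.5

Distance in frame 1: 7.6. Distance in frame 2: 7.1.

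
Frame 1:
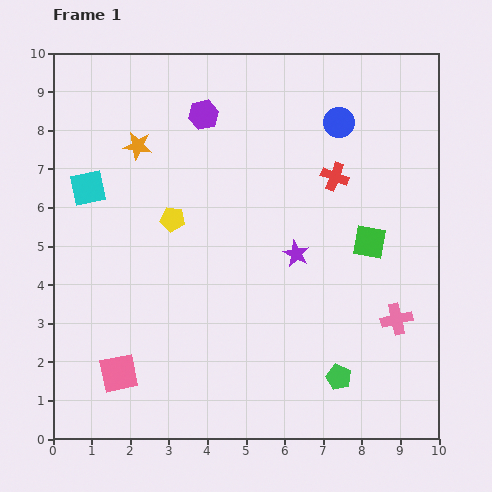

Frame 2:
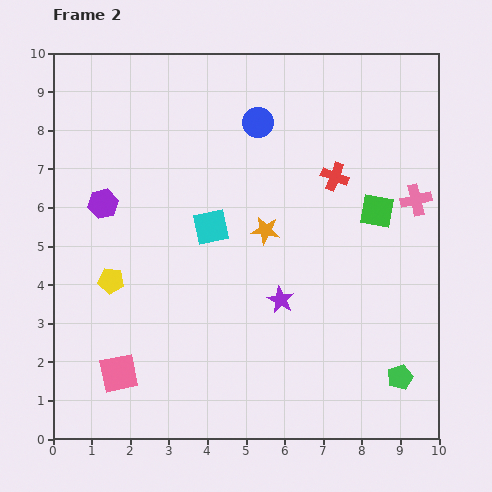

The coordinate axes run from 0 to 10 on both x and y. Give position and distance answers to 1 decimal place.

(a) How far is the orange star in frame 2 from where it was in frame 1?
4.0

The orange star moved from (2.2, 7.6) to (5.5, 5.4), a distance of √(3.3² + 2.2²) ≈ 4.0.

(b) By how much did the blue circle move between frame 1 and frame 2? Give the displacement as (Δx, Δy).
(-2.1, 0.0)

The blue circle was at (7.4, 8.2) in frame 1 and (5.3, 8.2) in frame 2.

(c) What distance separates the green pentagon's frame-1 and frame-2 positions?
1.6

The green pentagon moved from (7.4, 1.6) to (9.0, 1.6), a distance of √(1.6² + 0.0²) ≈ 1.6.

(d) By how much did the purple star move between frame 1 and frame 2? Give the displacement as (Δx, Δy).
(-0.4, -1.2)

The purple star was at (6.3, 4.8) in frame 1 and (5.9, 3.6) in frame 2.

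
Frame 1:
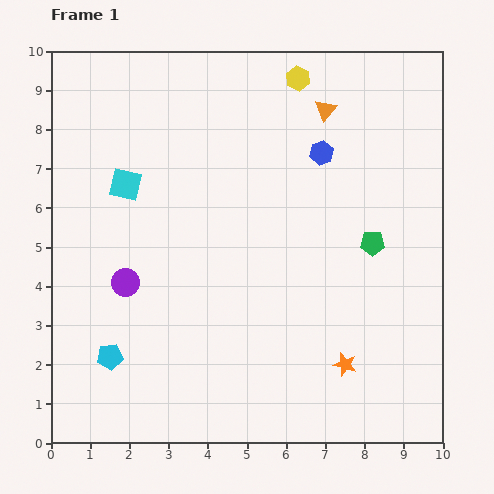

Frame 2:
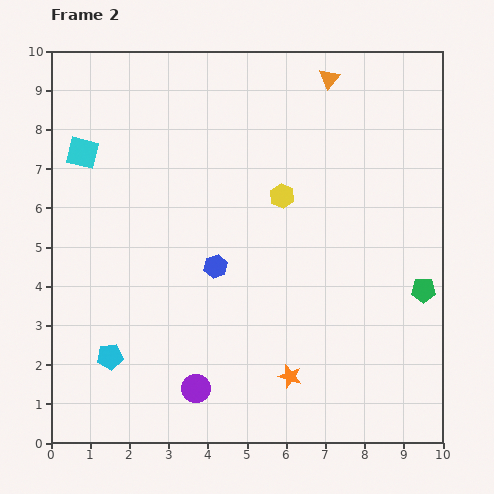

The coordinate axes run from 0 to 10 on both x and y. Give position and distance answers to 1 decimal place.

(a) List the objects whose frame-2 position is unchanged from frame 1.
the cyan pentagon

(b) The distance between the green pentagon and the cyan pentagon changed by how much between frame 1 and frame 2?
+0.9

Distance in frame 1: 7.3. Distance in frame 2: 8.2.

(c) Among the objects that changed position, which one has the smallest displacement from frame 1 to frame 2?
the orange triangle

(moved 0.8)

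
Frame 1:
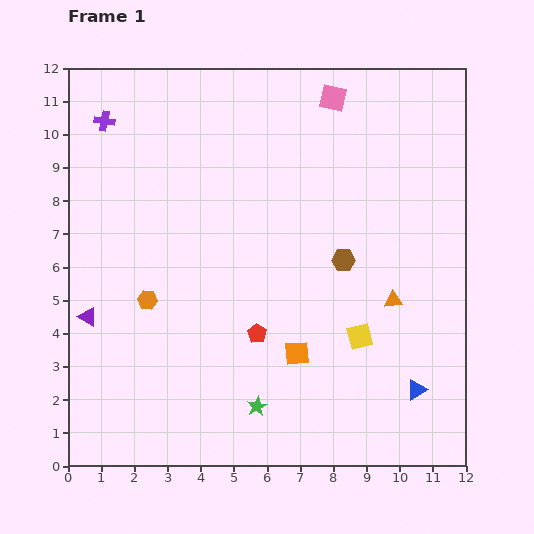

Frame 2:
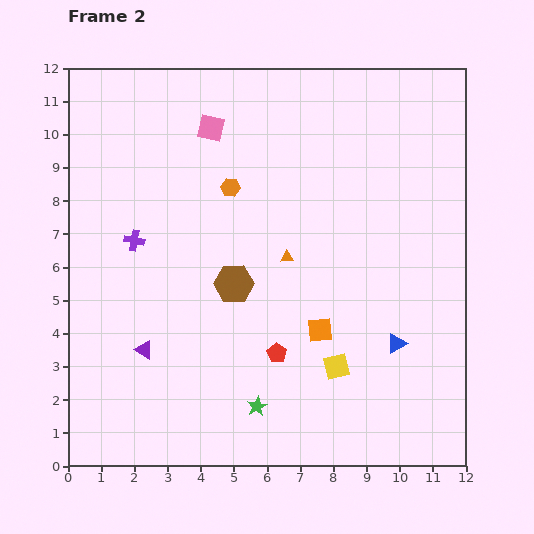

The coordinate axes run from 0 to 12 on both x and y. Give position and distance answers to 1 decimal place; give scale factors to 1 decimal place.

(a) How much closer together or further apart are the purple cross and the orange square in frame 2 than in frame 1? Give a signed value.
-2.9

Distance in frame 1: 9.1. Distance in frame 2: 6.2.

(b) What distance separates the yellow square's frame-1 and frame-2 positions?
1.1

The yellow square moved from (8.8, 3.9) to (8.1, 3.0), a distance of √(0.7² + 0.9²) ≈ 1.1.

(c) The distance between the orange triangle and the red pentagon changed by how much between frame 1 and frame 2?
-1.3

Distance in frame 1: 4.2. Distance in frame 2: 2.9.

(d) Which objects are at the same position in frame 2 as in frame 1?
the green star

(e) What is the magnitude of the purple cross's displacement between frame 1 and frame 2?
3.7

The purple cross moved from (1.1, 10.4) to (2.0, 6.8), a distance of √(0.9² + 3.6²) ≈ 3.7.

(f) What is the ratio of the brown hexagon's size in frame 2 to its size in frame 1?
1.7×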